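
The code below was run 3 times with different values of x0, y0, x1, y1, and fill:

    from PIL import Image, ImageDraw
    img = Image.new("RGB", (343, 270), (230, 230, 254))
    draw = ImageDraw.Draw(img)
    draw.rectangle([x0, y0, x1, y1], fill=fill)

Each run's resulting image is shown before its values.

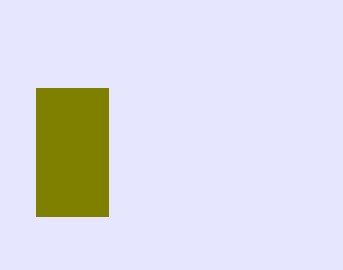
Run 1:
x0 = 36
y0 = 88
x1 = 108
y1 = 216
fill = 'olive'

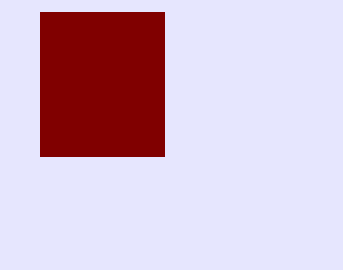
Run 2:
x0 = 40, y0 = 12, x1 = 164, y1 = 156, fill = 'maroon'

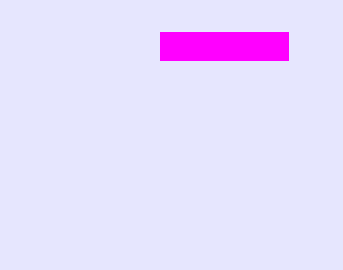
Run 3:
x0 = 160
y0 = 32
x1 = 288
y1 = 60
fill = 'magenta'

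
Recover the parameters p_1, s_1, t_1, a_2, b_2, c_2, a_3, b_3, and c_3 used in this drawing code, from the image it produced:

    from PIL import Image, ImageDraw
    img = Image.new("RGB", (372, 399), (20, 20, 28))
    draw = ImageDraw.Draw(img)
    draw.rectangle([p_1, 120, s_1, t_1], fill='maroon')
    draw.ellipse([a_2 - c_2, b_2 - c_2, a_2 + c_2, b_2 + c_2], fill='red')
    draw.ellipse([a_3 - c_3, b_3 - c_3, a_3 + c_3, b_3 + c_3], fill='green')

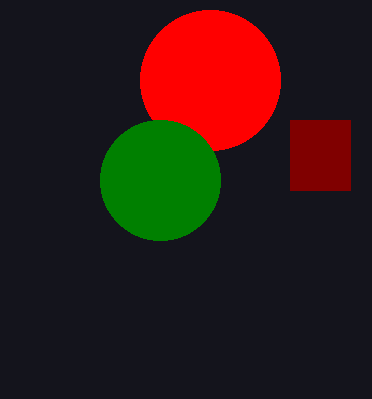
p_1 = 290
s_1 = 350
t_1 = 190
a_2 = 210
b_2 = 80
c_2 = 70
a_3 = 160
b_3 = 180
c_3 = 60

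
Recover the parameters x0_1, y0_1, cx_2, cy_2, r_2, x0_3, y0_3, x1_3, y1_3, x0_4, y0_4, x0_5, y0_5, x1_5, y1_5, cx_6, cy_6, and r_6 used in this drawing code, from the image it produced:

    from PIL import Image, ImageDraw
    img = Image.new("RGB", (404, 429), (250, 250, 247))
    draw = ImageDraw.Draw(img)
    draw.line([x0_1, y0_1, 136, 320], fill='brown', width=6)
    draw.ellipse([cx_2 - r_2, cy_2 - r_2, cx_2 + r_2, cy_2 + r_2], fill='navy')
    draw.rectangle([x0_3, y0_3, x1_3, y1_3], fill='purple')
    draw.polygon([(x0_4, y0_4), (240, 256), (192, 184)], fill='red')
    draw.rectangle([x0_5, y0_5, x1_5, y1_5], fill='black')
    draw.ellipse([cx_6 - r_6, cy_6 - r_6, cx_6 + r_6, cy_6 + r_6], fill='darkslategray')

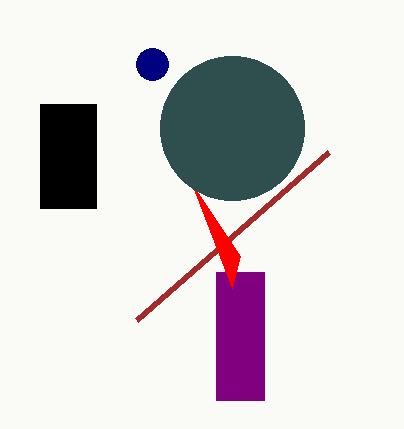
x0_1 = 328
y0_1 = 152
cx_2 = 152
cy_2 = 64
r_2 = 16
x0_3 = 216
y0_3 = 272
x1_3 = 264
y1_3 = 400
x0_4 = 232
y0_4 = 288
x0_5 = 40
y0_5 = 104
x1_5 = 96
y1_5 = 208
cx_6 = 232
cy_6 = 128
r_6 = 72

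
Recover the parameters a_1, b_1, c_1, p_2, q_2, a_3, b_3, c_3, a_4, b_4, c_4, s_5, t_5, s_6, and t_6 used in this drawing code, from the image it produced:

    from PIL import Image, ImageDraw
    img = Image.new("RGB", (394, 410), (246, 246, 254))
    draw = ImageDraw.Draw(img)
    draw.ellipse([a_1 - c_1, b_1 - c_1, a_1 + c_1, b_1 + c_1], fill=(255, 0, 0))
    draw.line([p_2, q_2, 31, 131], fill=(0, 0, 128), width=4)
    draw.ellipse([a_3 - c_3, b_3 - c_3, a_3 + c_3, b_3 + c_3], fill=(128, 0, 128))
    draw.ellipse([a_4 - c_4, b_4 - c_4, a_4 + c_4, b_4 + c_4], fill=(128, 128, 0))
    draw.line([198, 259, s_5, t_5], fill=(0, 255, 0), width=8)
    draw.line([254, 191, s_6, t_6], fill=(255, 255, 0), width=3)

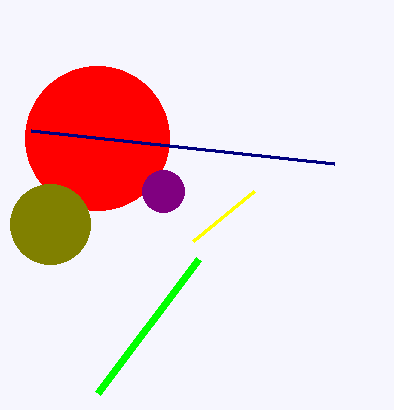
a_1 = 97, b_1 = 138, c_1 = 72, p_2 = 334, q_2 = 164, a_3 = 163, b_3 = 191, c_3 = 21, a_4 = 50, b_4 = 224, c_4 = 40, s_5 = 97, t_5 = 393, s_6 = 193, t_6 = 241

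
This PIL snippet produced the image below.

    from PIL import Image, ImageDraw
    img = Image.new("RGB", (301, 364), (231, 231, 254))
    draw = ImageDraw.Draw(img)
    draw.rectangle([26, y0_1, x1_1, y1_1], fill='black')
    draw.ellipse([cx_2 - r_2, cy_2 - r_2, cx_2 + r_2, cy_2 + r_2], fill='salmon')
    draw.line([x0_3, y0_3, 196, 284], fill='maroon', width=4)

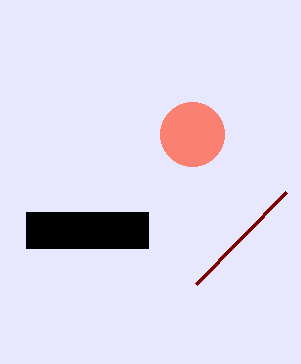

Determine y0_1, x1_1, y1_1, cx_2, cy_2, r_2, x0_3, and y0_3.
y0_1 = 212
x1_1 = 148
y1_1 = 248
cx_2 = 192
cy_2 = 134
r_2 = 32
x0_3 = 286
y0_3 = 192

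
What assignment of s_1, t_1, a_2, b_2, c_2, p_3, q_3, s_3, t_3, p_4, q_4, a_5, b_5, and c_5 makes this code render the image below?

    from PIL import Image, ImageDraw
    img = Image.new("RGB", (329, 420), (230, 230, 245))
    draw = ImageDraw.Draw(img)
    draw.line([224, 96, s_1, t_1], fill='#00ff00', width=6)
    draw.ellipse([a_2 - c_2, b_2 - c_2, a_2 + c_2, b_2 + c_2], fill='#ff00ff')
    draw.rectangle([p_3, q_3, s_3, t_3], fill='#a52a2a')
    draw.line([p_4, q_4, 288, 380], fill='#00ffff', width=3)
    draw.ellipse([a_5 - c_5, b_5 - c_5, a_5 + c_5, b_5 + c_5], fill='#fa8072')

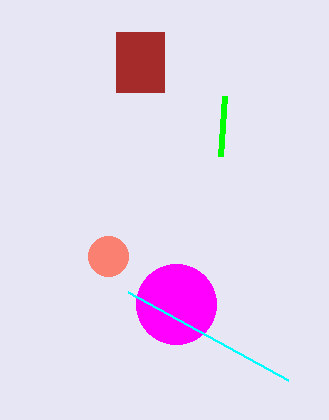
s_1 = 220, t_1 = 156, a_2 = 176, b_2 = 304, c_2 = 40, p_3 = 116, q_3 = 32, s_3 = 164, t_3 = 92, p_4 = 128, q_4 = 292, a_5 = 108, b_5 = 256, c_5 = 20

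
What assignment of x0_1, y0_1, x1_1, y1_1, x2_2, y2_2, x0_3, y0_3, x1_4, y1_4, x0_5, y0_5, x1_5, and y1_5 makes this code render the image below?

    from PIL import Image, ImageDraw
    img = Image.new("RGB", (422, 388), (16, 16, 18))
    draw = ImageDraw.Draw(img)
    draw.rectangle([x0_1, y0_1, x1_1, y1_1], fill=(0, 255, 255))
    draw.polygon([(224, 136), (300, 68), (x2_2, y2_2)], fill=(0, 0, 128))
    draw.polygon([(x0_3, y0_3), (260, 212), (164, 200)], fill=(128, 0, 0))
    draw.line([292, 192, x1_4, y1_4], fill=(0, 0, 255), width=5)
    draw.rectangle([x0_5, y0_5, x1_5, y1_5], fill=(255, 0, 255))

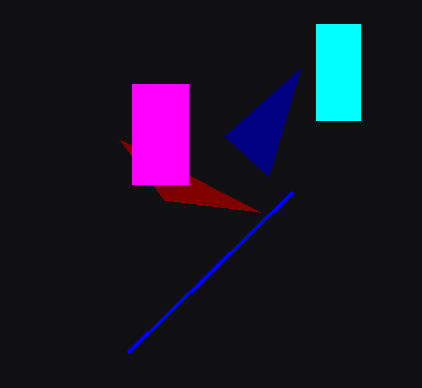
x0_1 = 316; y0_1 = 24; x1_1 = 360; y1_1 = 120; x2_2 = 268; y2_2 = 176; x0_3 = 120; y0_3 = 140; x1_4 = 128; y1_4 = 352; x0_5 = 132; y0_5 = 84; x1_5 = 188; y1_5 = 184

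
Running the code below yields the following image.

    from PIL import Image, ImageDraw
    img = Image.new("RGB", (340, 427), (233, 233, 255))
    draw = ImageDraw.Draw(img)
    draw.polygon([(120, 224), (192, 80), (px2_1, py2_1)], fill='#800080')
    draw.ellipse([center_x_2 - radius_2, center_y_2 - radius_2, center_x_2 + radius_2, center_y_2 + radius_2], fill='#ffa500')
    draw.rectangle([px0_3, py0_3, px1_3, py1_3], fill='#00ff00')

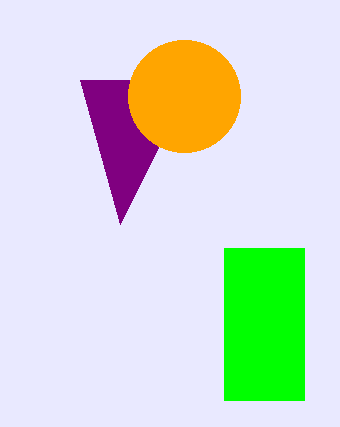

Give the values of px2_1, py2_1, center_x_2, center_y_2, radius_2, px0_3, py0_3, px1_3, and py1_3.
px2_1 = 80; py2_1 = 80; center_x_2 = 184; center_y_2 = 96; radius_2 = 56; px0_3 = 224; py0_3 = 248; px1_3 = 304; py1_3 = 400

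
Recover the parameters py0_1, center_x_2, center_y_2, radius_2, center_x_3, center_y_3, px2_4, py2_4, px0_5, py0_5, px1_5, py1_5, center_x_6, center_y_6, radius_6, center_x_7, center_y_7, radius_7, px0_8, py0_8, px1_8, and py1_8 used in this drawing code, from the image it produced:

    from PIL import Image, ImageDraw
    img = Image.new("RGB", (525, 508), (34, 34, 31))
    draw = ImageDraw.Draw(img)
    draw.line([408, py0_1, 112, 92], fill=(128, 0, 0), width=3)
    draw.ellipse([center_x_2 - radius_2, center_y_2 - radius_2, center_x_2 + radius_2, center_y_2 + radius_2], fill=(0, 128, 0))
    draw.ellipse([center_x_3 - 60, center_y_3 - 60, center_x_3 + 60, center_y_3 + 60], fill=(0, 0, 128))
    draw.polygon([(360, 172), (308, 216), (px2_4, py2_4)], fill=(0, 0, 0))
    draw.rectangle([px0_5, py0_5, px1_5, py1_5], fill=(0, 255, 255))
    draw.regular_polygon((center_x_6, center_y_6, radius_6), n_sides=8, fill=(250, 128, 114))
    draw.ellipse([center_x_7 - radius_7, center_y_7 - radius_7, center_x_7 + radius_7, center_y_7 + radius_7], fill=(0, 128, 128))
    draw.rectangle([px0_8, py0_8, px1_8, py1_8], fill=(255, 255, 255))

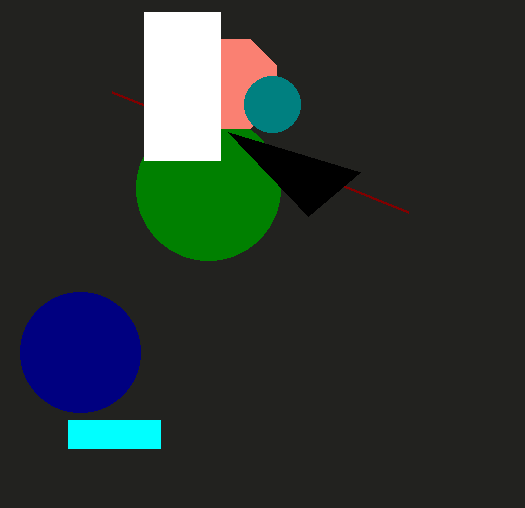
py0_1 = 212
center_x_2 = 208
center_y_2 = 188
radius_2 = 72
center_x_3 = 80
center_y_3 = 352
px2_4 = 228
py2_4 = 132
px0_5 = 68
py0_5 = 420
px1_5 = 160
py1_5 = 448
center_x_6 = 232
center_y_6 = 84
radius_6 = 48
center_x_7 = 272
center_y_7 = 104
radius_7 = 28
px0_8 = 144
py0_8 = 12
px1_8 = 220
py1_8 = 160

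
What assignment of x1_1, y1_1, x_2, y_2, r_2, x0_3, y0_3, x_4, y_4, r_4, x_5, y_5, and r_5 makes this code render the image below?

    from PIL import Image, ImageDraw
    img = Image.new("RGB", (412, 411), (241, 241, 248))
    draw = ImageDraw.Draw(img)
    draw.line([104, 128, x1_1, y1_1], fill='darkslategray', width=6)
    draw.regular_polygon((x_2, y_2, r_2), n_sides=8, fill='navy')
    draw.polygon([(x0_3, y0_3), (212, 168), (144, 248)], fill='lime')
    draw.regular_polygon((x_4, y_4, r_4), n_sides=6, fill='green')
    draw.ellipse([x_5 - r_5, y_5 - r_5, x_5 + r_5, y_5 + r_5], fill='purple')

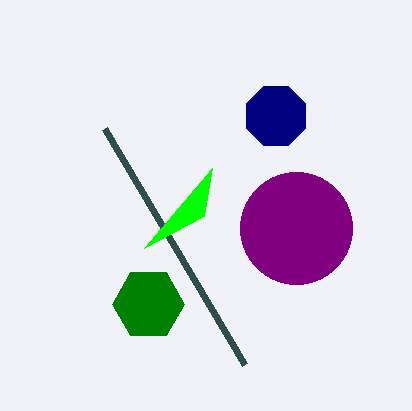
x1_1 = 244; y1_1 = 364; x_2 = 276; y_2 = 116; r_2 = 32; x0_3 = 204; y0_3 = 216; x_4 = 148; y_4 = 304; r_4 = 36; x_5 = 296; y_5 = 228; r_5 = 56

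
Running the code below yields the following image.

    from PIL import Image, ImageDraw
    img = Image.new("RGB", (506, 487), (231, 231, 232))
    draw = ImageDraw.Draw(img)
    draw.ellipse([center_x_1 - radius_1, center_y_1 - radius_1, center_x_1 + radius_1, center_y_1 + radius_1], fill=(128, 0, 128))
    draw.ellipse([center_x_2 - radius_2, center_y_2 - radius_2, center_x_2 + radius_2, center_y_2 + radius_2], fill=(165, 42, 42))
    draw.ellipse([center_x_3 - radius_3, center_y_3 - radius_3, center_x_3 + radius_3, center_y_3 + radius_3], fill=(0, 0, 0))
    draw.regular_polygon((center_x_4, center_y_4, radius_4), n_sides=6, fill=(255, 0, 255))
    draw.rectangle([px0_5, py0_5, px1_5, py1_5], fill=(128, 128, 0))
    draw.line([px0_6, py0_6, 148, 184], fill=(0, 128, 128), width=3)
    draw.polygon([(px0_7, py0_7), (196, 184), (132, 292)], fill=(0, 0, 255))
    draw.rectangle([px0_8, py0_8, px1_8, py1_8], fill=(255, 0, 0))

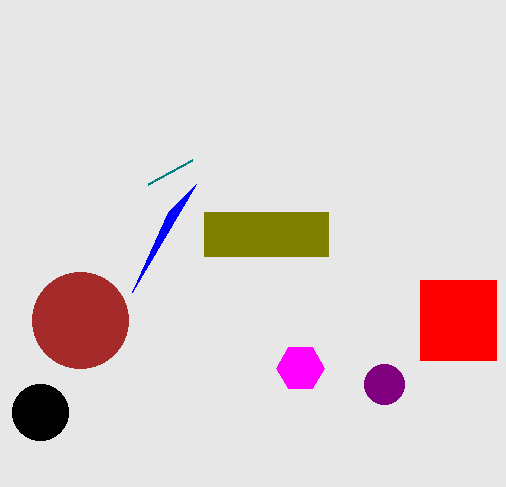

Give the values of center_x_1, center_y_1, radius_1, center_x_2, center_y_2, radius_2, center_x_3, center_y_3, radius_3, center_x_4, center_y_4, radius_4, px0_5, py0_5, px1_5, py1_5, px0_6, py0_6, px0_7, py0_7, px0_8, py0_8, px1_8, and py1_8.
center_x_1 = 384; center_y_1 = 384; radius_1 = 20; center_x_2 = 80; center_y_2 = 320; radius_2 = 48; center_x_3 = 40; center_y_3 = 412; radius_3 = 28; center_x_4 = 300; center_y_4 = 368; radius_4 = 24; px0_5 = 204; py0_5 = 212; px1_5 = 328; py1_5 = 256; px0_6 = 192; py0_6 = 160; px0_7 = 168; py0_7 = 212; px0_8 = 420; py0_8 = 280; px1_8 = 496; py1_8 = 360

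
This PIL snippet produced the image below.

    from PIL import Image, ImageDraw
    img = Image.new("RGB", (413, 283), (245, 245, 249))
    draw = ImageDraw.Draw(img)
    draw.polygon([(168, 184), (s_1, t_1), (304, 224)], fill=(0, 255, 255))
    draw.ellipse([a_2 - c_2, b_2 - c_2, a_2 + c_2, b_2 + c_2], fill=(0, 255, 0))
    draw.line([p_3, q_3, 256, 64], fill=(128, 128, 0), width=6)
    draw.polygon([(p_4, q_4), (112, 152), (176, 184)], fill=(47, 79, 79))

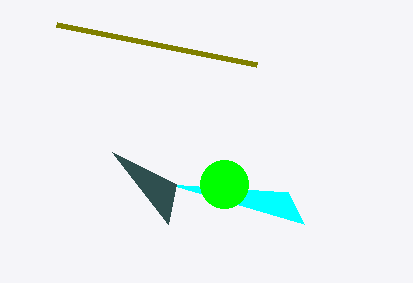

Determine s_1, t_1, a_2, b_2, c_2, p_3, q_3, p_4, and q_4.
s_1 = 288; t_1 = 192; a_2 = 224; b_2 = 184; c_2 = 24; p_3 = 56; q_3 = 24; p_4 = 168; q_4 = 224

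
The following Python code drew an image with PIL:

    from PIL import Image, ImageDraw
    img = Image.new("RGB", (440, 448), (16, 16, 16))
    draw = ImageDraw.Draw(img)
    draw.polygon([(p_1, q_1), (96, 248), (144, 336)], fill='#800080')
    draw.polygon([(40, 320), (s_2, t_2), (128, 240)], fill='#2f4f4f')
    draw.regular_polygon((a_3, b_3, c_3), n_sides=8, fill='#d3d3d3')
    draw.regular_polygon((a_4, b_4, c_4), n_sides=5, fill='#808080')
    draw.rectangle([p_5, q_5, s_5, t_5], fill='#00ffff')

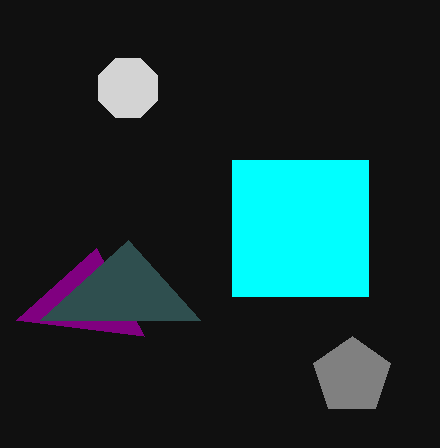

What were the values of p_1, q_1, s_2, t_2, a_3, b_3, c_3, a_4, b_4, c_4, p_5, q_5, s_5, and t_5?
p_1 = 16
q_1 = 320
s_2 = 200
t_2 = 320
a_3 = 128
b_3 = 88
c_3 = 32
a_4 = 352
b_4 = 376
c_4 = 40
p_5 = 232
q_5 = 160
s_5 = 368
t_5 = 296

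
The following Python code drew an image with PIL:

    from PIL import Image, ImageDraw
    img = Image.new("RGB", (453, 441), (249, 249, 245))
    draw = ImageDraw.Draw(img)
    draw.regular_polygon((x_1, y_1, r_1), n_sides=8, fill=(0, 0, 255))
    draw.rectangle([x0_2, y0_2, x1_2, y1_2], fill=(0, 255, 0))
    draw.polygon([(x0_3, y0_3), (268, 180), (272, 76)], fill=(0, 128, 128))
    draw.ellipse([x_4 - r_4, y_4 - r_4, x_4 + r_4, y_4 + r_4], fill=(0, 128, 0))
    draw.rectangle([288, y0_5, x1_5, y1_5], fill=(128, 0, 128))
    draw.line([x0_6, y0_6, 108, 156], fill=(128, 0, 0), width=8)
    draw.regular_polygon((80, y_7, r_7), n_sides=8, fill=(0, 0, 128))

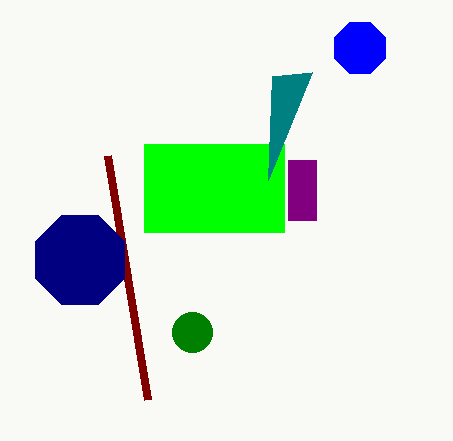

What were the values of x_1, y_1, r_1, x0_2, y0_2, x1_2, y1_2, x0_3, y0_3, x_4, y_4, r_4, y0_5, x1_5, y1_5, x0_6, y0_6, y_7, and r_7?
x_1 = 360, y_1 = 48, r_1 = 28, x0_2 = 144, y0_2 = 144, x1_2 = 284, y1_2 = 232, x0_3 = 312, y0_3 = 72, x_4 = 192, y_4 = 332, r_4 = 20, y0_5 = 160, x1_5 = 316, y1_5 = 220, x0_6 = 148, y0_6 = 400, y_7 = 260, r_7 = 48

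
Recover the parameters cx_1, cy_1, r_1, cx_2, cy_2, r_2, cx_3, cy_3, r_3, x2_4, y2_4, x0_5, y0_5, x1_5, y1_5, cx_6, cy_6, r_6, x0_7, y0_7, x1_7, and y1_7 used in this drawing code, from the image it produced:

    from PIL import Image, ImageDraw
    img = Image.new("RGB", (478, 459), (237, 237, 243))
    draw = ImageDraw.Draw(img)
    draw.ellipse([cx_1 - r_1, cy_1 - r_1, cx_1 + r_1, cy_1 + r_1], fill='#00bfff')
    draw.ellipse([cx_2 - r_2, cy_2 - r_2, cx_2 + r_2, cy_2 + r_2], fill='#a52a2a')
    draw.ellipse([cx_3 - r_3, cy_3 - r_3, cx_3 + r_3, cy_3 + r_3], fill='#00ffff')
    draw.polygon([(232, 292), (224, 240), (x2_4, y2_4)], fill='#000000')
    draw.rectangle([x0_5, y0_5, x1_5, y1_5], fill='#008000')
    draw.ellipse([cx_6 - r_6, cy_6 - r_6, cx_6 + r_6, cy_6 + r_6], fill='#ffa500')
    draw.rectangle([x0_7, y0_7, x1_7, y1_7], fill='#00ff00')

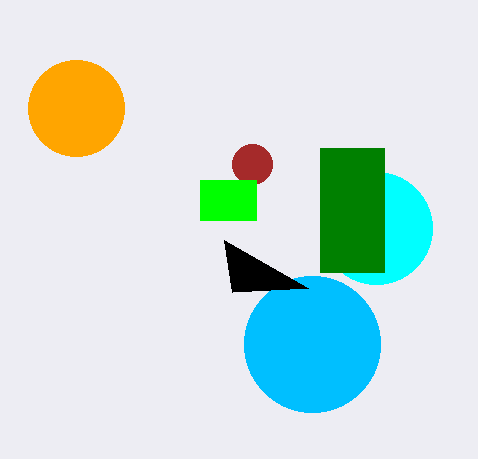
cx_1 = 312, cy_1 = 344, r_1 = 68, cx_2 = 252, cy_2 = 164, r_2 = 20, cx_3 = 376, cy_3 = 228, r_3 = 56, x2_4 = 308, y2_4 = 288, x0_5 = 320, y0_5 = 148, x1_5 = 384, y1_5 = 272, cx_6 = 76, cy_6 = 108, r_6 = 48, x0_7 = 200, y0_7 = 180, x1_7 = 256, y1_7 = 220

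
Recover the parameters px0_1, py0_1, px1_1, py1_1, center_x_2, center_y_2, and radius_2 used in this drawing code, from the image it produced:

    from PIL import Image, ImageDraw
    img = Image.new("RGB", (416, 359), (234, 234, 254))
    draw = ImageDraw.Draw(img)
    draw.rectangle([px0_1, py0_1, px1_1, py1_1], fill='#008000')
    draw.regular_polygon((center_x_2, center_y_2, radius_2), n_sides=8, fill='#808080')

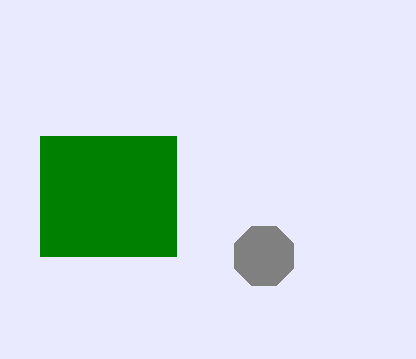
px0_1 = 40, py0_1 = 136, px1_1 = 176, py1_1 = 256, center_x_2 = 264, center_y_2 = 256, radius_2 = 32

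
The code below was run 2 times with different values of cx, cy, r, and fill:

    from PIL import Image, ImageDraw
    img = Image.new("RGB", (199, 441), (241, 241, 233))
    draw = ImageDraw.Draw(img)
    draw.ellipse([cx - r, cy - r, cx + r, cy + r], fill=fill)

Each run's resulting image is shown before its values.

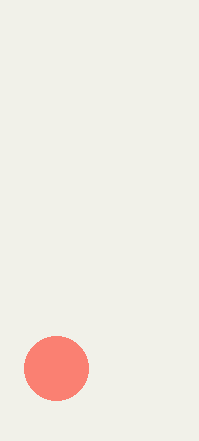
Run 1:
cx = 56; cy = 368; r = 32; fill = 'salmon'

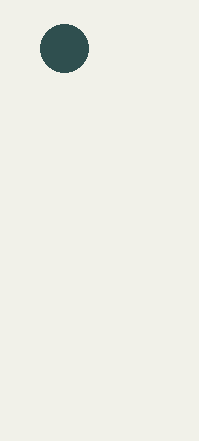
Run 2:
cx = 64; cy = 48; r = 24; fill = 'darkslategray'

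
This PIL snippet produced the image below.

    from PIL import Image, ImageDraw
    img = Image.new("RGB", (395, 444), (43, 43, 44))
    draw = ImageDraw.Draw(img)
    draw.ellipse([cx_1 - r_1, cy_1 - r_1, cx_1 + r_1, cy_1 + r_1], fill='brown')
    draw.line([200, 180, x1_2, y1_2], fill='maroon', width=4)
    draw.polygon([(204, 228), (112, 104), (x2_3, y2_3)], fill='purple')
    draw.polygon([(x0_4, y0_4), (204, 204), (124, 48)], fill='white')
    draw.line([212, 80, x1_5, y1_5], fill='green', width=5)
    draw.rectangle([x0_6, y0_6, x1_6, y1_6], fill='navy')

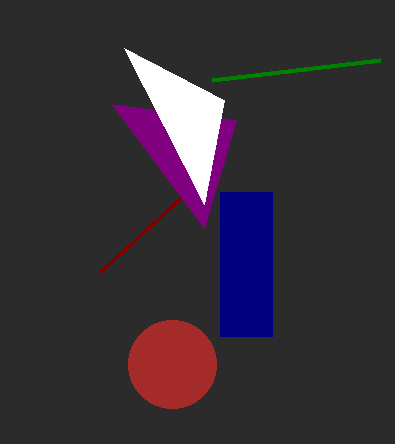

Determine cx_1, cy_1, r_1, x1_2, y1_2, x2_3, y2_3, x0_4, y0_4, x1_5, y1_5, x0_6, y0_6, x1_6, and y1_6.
cx_1 = 172
cy_1 = 364
r_1 = 44
x1_2 = 100
y1_2 = 272
x2_3 = 236
y2_3 = 120
x0_4 = 224
y0_4 = 100
x1_5 = 380
y1_5 = 60
x0_6 = 220
y0_6 = 192
x1_6 = 272
y1_6 = 336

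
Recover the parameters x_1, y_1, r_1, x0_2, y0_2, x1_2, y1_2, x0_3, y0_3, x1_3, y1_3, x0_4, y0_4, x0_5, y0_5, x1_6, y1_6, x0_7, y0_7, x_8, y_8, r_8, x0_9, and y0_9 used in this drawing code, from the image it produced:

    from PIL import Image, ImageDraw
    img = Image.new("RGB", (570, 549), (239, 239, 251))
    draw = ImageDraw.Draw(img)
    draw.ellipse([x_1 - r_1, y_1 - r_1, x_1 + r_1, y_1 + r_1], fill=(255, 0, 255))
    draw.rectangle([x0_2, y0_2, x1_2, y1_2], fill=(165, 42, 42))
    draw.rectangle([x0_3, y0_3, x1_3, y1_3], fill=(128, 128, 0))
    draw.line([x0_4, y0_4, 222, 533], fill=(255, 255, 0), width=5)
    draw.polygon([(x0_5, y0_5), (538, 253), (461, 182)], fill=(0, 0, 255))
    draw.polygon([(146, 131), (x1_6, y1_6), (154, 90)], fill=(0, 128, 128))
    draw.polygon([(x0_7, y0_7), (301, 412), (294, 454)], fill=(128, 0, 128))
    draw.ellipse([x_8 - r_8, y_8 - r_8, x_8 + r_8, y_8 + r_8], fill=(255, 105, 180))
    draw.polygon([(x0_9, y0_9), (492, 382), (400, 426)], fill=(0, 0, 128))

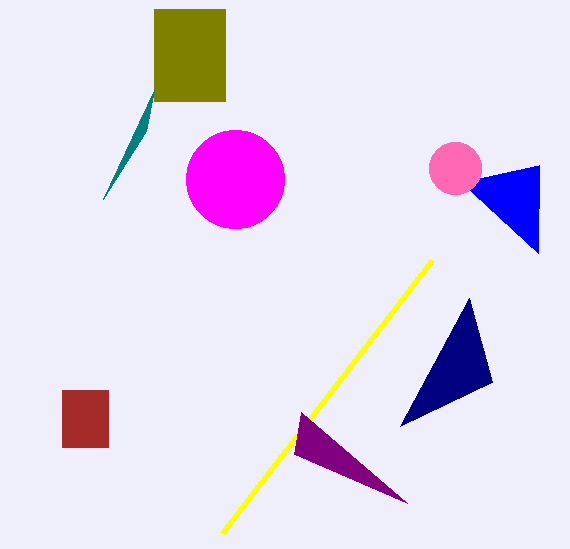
x_1 = 235, y_1 = 179, r_1 = 49, x0_2 = 62, y0_2 = 390, x1_2 = 108, y1_2 = 447, x0_3 = 154, y0_3 = 9, x1_3 = 225, y1_3 = 101, x0_4 = 432, y0_4 = 260, x0_5 = 539, y0_5 = 165, x1_6 = 103, y1_6 = 199, x0_7 = 407, y0_7 = 503, x_8 = 455, y_8 = 168, r_8 = 26, x0_9 = 469, y0_9 = 298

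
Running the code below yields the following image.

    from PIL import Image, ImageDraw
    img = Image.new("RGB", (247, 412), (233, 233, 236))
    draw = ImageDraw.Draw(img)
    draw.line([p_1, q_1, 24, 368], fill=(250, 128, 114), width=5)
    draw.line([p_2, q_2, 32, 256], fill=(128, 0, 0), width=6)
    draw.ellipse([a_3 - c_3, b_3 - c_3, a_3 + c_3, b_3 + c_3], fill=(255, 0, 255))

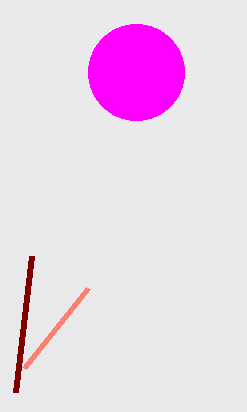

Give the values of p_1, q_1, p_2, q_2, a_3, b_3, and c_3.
p_1 = 88, q_1 = 288, p_2 = 16, q_2 = 392, a_3 = 136, b_3 = 72, c_3 = 48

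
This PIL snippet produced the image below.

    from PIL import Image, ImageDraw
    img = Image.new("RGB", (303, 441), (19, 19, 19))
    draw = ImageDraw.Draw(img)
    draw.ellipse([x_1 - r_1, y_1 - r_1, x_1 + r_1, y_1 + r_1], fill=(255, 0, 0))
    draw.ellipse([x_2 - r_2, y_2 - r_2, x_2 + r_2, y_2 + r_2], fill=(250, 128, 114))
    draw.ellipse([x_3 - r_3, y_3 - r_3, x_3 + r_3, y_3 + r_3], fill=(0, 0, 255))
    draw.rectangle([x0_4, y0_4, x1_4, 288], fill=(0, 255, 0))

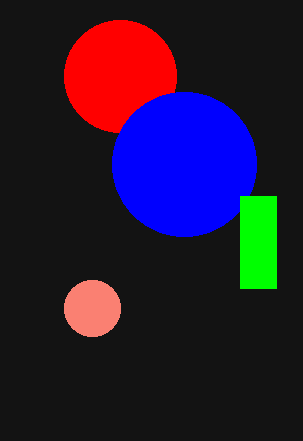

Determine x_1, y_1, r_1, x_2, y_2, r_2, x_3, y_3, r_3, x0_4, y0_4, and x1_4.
x_1 = 120
y_1 = 76
r_1 = 56
x_2 = 92
y_2 = 308
r_2 = 28
x_3 = 184
y_3 = 164
r_3 = 72
x0_4 = 240
y0_4 = 196
x1_4 = 276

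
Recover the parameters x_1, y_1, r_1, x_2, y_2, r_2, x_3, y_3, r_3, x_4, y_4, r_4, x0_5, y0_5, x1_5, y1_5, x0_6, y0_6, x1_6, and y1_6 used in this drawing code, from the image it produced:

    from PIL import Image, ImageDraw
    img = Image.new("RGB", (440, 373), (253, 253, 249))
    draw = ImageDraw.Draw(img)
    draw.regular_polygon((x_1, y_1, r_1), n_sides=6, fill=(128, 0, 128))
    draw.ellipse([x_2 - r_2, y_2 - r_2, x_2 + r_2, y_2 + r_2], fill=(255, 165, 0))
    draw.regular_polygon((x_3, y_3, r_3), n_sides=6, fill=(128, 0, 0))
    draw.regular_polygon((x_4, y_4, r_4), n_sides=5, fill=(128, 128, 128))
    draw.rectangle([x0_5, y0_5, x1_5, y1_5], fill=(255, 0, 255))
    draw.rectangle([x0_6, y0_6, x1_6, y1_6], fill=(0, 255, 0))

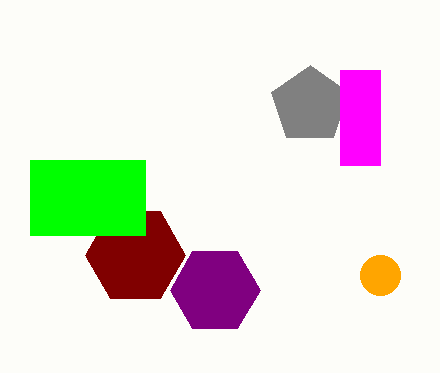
x_1 = 215; y_1 = 290; r_1 = 45; x_2 = 380; y_2 = 275; r_2 = 20; x_3 = 135; y_3 = 255; r_3 = 50; x_4 = 310; y_4 = 105; r_4 = 40; x0_5 = 340; y0_5 = 70; x1_5 = 380; y1_5 = 165; x0_6 = 30; y0_6 = 160; x1_6 = 145; y1_6 = 235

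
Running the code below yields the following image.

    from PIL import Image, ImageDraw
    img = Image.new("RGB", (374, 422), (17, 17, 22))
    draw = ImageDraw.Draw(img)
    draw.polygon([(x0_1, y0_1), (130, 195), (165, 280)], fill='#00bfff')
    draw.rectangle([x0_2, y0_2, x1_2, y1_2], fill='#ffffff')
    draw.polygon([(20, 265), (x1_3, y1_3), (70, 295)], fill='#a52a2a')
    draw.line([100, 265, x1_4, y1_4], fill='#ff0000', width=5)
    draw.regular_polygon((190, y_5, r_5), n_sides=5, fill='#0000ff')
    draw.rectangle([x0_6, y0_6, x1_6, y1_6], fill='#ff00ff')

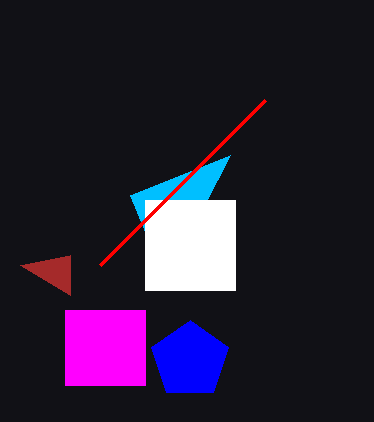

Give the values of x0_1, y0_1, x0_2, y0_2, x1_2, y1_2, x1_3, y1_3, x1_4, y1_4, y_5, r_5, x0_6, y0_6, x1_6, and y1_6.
x0_1 = 230, y0_1 = 155, x0_2 = 145, y0_2 = 200, x1_2 = 235, y1_2 = 290, x1_3 = 70, y1_3 = 255, x1_4 = 265, y1_4 = 100, y_5 = 360, r_5 = 40, x0_6 = 65, y0_6 = 310, x1_6 = 145, y1_6 = 385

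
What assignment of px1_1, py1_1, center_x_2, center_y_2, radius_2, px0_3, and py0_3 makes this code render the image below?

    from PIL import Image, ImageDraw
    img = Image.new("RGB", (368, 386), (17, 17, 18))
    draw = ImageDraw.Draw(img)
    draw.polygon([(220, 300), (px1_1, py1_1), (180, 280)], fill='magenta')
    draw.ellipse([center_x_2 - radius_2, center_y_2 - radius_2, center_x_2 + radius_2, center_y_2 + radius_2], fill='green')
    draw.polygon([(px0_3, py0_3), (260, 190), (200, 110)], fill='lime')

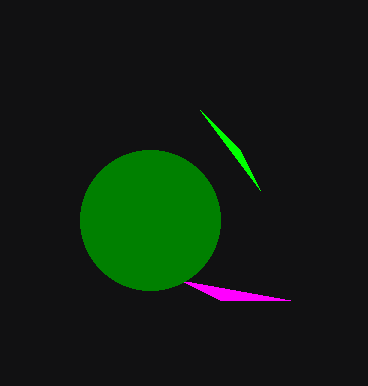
px1_1 = 290, py1_1 = 300, center_x_2 = 150, center_y_2 = 220, radius_2 = 70, px0_3 = 240, py0_3 = 150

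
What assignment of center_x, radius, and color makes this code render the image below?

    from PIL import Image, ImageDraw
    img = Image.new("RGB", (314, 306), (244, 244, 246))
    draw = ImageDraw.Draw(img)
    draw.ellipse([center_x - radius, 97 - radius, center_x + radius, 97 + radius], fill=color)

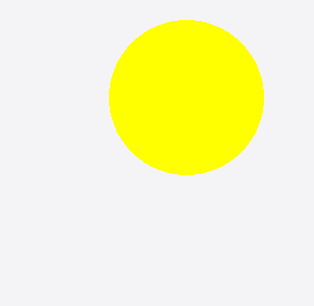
center_x = 186, radius = 77, color = 'yellow'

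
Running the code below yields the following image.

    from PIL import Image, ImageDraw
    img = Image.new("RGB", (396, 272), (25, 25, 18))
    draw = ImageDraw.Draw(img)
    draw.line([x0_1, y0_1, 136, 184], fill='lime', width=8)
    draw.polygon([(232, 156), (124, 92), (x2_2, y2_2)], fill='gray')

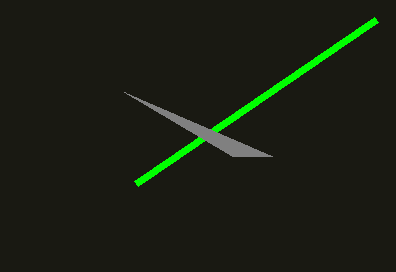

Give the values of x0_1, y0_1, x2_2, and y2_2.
x0_1 = 376; y0_1 = 20; x2_2 = 272; y2_2 = 156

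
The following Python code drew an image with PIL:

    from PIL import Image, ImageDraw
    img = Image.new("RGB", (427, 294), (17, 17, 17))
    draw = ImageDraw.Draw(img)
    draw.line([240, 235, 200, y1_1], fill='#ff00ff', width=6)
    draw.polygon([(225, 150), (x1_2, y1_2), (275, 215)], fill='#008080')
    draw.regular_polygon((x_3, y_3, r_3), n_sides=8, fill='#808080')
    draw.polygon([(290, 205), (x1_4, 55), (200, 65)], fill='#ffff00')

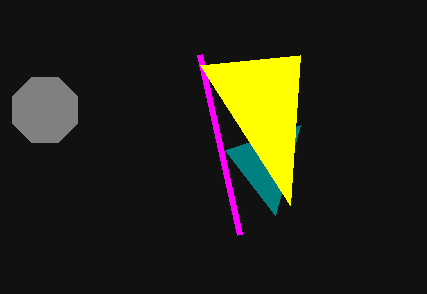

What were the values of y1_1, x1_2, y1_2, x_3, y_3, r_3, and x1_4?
y1_1 = 55; x1_2 = 300; y1_2 = 125; x_3 = 45; y_3 = 110; r_3 = 35; x1_4 = 300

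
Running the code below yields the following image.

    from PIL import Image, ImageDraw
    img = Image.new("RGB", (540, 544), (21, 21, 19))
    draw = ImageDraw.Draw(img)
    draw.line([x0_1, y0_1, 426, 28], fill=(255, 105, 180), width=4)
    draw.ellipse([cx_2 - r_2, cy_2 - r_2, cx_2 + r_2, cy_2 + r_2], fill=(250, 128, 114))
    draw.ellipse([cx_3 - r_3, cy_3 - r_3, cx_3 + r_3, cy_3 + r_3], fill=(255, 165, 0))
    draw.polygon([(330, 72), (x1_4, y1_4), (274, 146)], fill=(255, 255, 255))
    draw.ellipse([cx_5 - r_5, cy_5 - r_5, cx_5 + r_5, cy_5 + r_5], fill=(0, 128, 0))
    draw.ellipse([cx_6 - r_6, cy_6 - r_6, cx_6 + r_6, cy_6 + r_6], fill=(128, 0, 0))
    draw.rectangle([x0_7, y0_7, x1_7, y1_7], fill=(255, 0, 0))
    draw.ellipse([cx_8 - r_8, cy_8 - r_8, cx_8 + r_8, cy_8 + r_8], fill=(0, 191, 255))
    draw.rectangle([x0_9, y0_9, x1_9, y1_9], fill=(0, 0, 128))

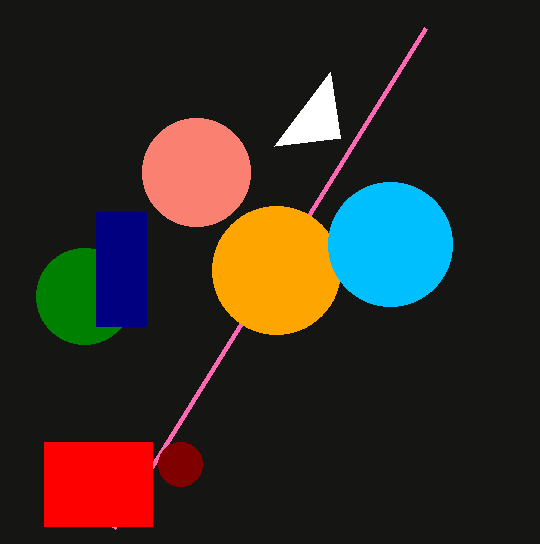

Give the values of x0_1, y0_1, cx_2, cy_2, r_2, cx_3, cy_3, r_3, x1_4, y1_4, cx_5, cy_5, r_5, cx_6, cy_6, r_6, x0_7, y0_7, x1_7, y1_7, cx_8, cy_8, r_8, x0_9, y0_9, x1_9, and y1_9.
x0_1 = 114
y0_1 = 528
cx_2 = 196
cy_2 = 172
r_2 = 54
cx_3 = 276
cy_3 = 270
r_3 = 64
x1_4 = 340
y1_4 = 138
cx_5 = 84
cy_5 = 296
r_5 = 48
cx_6 = 180
cy_6 = 464
r_6 = 22
x0_7 = 44
y0_7 = 442
x1_7 = 152
y1_7 = 526
cx_8 = 390
cy_8 = 244
r_8 = 62
x0_9 = 96
y0_9 = 212
x1_9 = 146
y1_9 = 326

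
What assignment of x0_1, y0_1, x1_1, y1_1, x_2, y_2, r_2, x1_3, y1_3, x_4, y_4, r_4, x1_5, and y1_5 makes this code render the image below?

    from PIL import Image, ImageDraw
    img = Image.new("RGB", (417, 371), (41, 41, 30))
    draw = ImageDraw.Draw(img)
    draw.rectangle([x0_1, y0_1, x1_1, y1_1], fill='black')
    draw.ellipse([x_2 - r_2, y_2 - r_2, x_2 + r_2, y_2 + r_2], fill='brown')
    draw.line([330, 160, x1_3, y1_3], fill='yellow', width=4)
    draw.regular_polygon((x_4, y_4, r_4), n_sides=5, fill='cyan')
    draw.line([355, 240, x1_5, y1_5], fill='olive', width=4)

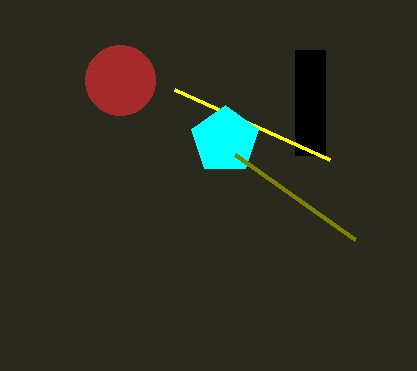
x0_1 = 295
y0_1 = 50
x1_1 = 325
y1_1 = 155
x_2 = 120
y_2 = 80
r_2 = 35
x1_3 = 175
y1_3 = 90
x_4 = 225
y_4 = 140
r_4 = 35
x1_5 = 235
y1_5 = 155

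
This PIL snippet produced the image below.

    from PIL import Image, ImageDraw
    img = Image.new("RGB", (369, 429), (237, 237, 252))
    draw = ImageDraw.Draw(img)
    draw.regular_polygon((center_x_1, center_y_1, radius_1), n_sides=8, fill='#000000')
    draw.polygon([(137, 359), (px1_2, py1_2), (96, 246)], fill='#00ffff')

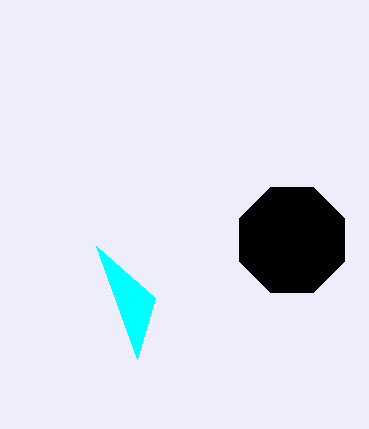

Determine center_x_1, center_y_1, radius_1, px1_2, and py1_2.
center_x_1 = 292
center_y_1 = 240
radius_1 = 57
px1_2 = 155
py1_2 = 298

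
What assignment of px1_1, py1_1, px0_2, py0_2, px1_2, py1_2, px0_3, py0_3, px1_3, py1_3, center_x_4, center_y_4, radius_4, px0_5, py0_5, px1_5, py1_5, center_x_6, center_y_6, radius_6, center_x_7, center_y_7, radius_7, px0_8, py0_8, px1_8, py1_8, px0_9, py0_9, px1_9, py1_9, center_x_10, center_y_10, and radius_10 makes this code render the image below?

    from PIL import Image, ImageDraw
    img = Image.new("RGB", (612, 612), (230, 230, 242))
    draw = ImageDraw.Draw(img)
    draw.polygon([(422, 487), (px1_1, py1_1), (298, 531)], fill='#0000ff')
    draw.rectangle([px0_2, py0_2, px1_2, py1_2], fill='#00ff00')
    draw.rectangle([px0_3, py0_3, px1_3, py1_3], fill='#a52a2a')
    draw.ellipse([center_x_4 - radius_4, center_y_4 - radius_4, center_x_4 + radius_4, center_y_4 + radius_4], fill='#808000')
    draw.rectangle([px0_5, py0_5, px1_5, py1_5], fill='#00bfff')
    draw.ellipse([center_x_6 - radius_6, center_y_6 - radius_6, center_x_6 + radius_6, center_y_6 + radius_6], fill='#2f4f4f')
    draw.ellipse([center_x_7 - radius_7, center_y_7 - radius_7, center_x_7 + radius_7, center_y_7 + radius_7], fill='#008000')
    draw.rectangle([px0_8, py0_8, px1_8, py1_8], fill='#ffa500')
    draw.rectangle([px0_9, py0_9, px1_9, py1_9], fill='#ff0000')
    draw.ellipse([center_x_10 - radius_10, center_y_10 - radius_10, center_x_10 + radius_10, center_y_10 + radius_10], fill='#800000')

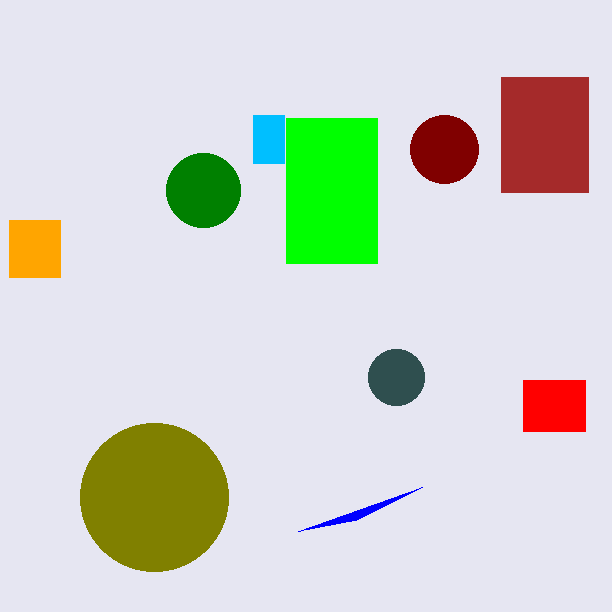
px1_1 = 356; py1_1 = 520; px0_2 = 286; py0_2 = 118; px1_2 = 377; py1_2 = 263; px0_3 = 501; py0_3 = 77; px1_3 = 588; py1_3 = 192; center_x_4 = 154; center_y_4 = 497; radius_4 = 74; px0_5 = 253; py0_5 = 115; px1_5 = 284; py1_5 = 163; center_x_6 = 396; center_y_6 = 377; radius_6 = 28; center_x_7 = 203; center_y_7 = 190; radius_7 = 37; px0_8 = 9; py0_8 = 220; px1_8 = 60; py1_8 = 277; px0_9 = 523; py0_9 = 380; px1_9 = 585; py1_9 = 431; center_x_10 = 444; center_y_10 = 149; radius_10 = 34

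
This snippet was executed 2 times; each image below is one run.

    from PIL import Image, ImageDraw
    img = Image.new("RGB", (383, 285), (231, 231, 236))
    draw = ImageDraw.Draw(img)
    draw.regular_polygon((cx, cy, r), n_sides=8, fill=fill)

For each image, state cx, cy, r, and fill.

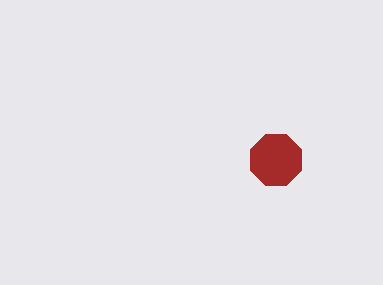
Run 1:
cx = 276; cy = 160; r = 28; fill = 'brown'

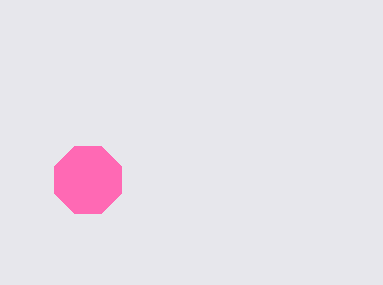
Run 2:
cx = 88; cy = 180; r = 36; fill = 'hotpink'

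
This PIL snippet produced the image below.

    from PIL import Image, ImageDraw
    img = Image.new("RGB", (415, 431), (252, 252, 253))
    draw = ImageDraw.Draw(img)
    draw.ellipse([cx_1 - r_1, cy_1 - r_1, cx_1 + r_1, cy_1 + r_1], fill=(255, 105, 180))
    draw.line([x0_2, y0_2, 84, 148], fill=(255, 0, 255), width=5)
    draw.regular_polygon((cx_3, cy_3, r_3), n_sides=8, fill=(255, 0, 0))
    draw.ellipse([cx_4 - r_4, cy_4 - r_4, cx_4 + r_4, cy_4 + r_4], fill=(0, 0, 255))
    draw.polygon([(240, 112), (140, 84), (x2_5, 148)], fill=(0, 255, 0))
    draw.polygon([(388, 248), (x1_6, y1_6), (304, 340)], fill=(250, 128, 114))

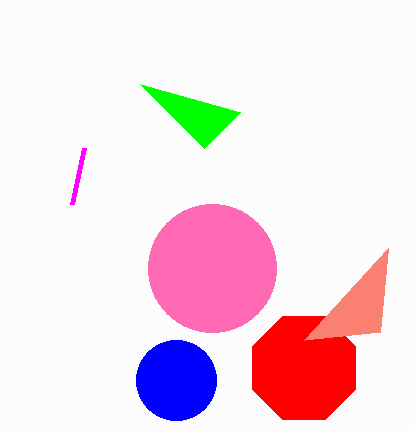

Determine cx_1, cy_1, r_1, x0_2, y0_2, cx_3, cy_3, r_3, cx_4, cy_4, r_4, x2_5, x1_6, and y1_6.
cx_1 = 212; cy_1 = 268; r_1 = 64; x0_2 = 72; y0_2 = 204; cx_3 = 304; cy_3 = 368; r_3 = 56; cx_4 = 176; cy_4 = 380; r_4 = 40; x2_5 = 204; x1_6 = 380; y1_6 = 332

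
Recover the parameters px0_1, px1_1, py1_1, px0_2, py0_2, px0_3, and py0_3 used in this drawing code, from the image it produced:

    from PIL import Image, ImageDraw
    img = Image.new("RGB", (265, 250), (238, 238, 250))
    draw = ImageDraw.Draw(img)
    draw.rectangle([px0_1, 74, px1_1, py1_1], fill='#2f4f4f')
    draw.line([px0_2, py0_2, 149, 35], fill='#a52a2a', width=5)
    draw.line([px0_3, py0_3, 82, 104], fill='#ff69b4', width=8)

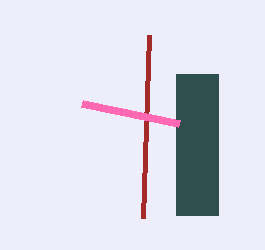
px0_1 = 176
px1_1 = 218
py1_1 = 215
px0_2 = 143
py0_2 = 218
px0_3 = 179
py0_3 = 124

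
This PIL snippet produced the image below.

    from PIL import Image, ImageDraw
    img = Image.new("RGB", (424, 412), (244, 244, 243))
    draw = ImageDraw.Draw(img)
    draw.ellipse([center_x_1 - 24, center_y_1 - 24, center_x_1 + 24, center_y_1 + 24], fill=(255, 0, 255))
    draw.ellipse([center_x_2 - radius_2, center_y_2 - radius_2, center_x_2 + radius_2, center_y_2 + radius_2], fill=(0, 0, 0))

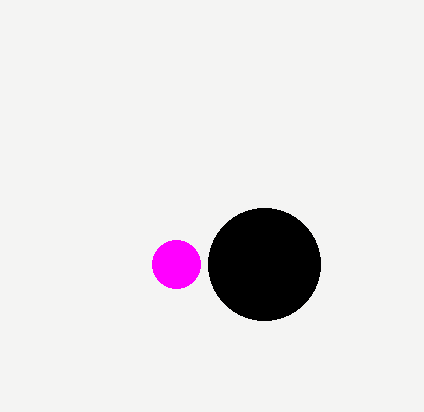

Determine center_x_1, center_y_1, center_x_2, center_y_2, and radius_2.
center_x_1 = 176, center_y_1 = 264, center_x_2 = 264, center_y_2 = 264, radius_2 = 56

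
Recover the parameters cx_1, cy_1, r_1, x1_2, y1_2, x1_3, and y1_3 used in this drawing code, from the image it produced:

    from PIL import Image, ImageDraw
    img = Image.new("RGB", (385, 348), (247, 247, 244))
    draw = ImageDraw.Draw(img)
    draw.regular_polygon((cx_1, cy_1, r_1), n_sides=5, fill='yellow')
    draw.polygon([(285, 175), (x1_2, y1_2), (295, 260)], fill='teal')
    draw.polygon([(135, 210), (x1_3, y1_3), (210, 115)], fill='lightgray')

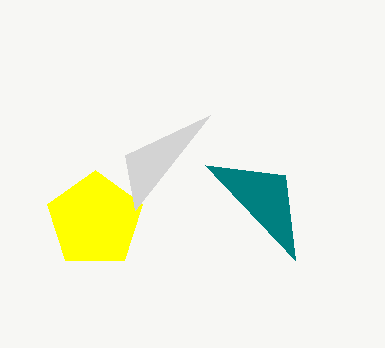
cx_1 = 95, cy_1 = 220, r_1 = 50, x1_2 = 205, y1_2 = 165, x1_3 = 125, y1_3 = 155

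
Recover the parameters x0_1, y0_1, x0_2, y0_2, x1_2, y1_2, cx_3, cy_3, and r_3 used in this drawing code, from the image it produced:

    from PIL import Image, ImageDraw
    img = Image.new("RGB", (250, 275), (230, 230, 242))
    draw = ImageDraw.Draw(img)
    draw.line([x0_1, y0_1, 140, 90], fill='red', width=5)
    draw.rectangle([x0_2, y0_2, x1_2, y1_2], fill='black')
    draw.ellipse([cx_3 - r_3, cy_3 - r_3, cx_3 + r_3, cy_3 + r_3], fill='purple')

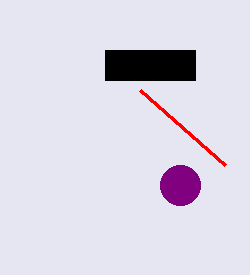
x0_1 = 225, y0_1 = 165, x0_2 = 105, y0_2 = 50, x1_2 = 195, y1_2 = 80, cx_3 = 180, cy_3 = 185, r_3 = 20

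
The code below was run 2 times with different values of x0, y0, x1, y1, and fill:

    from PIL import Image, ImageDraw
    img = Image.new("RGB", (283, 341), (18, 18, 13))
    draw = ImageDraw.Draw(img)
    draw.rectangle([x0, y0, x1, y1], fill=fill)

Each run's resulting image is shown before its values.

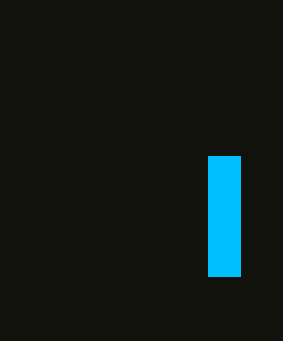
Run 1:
x0 = 208, y0 = 156, x1 = 240, y1 = 276, fill = 'deepskyblue'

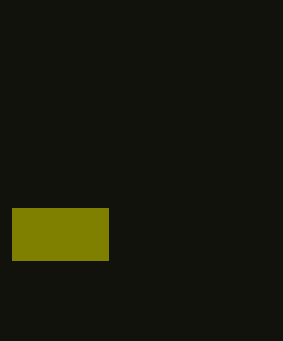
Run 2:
x0 = 12
y0 = 208
x1 = 108
y1 = 260
fill = 'olive'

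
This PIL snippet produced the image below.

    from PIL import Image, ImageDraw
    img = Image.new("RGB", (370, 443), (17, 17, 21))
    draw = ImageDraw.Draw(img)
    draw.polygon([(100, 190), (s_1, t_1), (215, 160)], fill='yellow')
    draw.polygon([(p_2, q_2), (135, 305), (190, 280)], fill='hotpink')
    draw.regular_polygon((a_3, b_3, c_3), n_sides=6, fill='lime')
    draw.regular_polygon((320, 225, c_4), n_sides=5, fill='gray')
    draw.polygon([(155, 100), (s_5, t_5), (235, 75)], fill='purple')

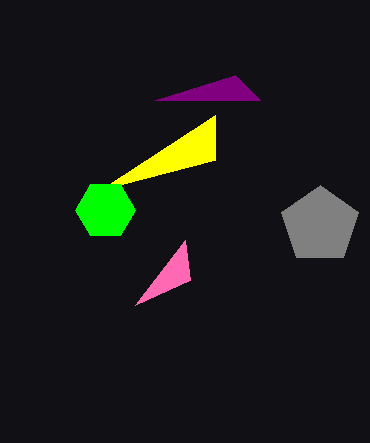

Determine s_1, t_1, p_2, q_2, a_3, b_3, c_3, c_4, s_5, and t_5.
s_1 = 215, t_1 = 115, p_2 = 185, q_2 = 240, a_3 = 105, b_3 = 210, c_3 = 30, c_4 = 40, s_5 = 260, t_5 = 100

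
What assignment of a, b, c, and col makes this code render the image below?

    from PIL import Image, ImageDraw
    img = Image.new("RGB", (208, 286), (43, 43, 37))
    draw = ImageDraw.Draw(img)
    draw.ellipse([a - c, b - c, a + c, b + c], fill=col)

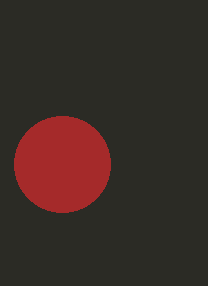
a = 62, b = 164, c = 48, col = 'brown'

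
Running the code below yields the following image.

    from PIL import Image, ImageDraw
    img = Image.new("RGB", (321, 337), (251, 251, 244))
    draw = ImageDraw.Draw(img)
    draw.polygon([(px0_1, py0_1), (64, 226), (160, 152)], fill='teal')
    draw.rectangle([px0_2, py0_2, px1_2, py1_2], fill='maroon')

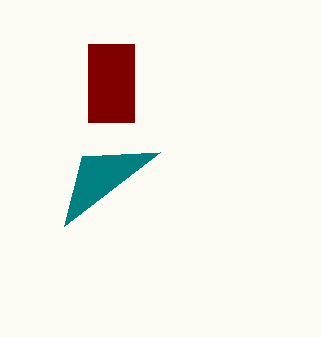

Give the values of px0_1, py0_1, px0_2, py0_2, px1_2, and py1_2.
px0_1 = 82; py0_1 = 156; px0_2 = 88; py0_2 = 44; px1_2 = 134; py1_2 = 122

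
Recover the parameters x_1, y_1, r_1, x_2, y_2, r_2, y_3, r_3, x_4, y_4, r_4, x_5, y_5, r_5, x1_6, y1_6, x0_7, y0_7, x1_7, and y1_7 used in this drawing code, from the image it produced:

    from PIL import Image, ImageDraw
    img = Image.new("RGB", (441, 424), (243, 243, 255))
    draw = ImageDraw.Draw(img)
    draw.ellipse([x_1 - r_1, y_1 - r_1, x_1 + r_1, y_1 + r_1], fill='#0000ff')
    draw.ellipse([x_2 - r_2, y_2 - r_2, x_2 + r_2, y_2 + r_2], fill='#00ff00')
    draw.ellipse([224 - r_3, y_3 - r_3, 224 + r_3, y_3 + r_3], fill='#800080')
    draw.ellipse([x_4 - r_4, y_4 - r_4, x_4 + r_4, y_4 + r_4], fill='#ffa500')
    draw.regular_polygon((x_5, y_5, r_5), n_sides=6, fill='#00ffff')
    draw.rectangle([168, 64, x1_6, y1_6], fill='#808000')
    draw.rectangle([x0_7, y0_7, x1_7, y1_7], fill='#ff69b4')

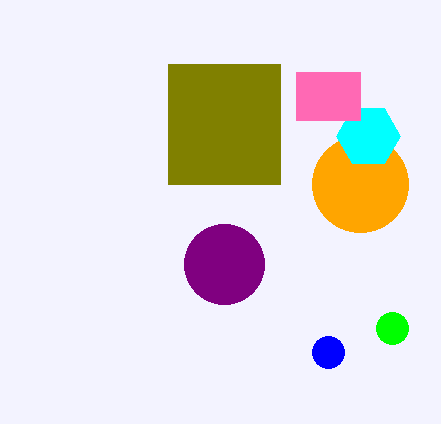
x_1 = 328, y_1 = 352, r_1 = 16, x_2 = 392, y_2 = 328, r_2 = 16, y_3 = 264, r_3 = 40, x_4 = 360, y_4 = 184, r_4 = 48, x_5 = 368, y_5 = 136, r_5 = 32, x1_6 = 280, y1_6 = 184, x0_7 = 296, y0_7 = 72, x1_7 = 360, y1_7 = 120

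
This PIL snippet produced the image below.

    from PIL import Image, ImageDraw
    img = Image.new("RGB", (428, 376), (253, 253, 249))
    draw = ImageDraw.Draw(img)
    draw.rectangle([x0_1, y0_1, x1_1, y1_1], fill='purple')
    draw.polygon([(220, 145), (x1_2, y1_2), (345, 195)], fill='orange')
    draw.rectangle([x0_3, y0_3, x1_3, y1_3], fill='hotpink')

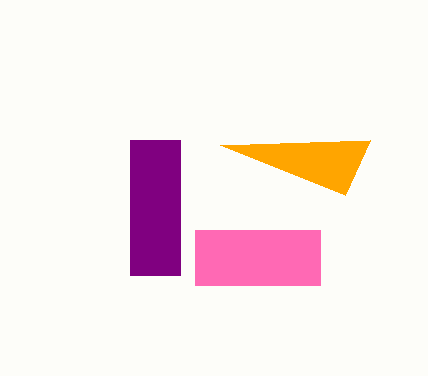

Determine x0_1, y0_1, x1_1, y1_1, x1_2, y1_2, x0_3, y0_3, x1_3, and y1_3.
x0_1 = 130; y0_1 = 140; x1_1 = 180; y1_1 = 275; x1_2 = 370; y1_2 = 140; x0_3 = 195; y0_3 = 230; x1_3 = 320; y1_3 = 285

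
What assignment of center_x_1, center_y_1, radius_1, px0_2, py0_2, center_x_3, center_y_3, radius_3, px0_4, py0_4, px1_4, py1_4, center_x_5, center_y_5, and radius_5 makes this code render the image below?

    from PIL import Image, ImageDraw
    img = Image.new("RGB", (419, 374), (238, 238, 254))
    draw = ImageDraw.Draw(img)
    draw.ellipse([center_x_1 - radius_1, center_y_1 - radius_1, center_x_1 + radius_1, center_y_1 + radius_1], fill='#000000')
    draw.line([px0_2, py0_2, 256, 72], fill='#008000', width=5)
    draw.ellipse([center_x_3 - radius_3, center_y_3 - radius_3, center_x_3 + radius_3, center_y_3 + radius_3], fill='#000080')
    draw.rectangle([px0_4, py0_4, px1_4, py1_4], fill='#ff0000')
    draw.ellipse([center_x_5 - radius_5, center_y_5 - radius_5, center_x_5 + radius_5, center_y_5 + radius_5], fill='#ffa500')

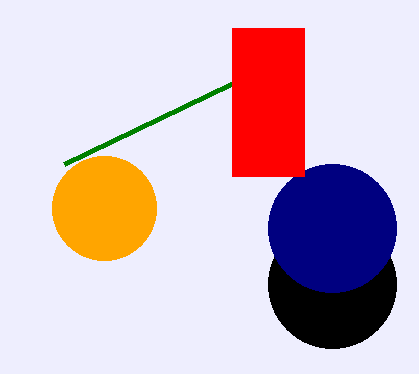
center_x_1 = 332
center_y_1 = 284
radius_1 = 64
px0_2 = 64
py0_2 = 164
center_x_3 = 332
center_y_3 = 228
radius_3 = 64
px0_4 = 232
py0_4 = 28
px1_4 = 304
py1_4 = 176
center_x_5 = 104
center_y_5 = 208
radius_5 = 52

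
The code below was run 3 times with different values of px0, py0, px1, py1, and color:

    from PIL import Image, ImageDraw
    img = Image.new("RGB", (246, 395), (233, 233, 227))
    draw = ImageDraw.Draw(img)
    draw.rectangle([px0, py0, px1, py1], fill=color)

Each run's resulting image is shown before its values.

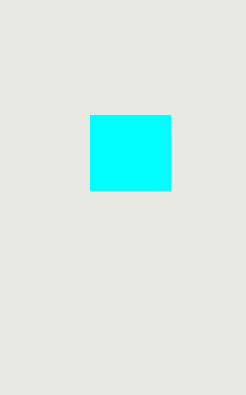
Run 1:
px0 = 90
py0 = 115
px1 = 170
py1 = 190
color = 'cyan'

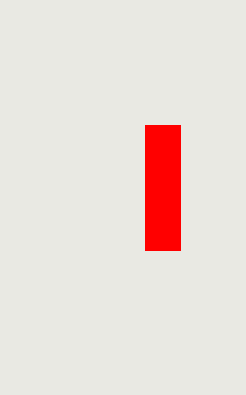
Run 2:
px0 = 145, py0 = 125, px1 = 180, py1 = 250, color = 'red'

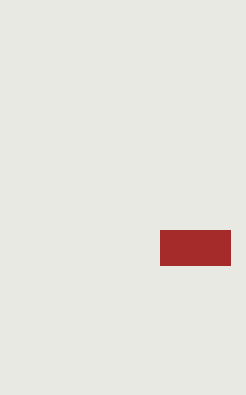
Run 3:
px0 = 160
py0 = 230
px1 = 230
py1 = 265
color = 'brown'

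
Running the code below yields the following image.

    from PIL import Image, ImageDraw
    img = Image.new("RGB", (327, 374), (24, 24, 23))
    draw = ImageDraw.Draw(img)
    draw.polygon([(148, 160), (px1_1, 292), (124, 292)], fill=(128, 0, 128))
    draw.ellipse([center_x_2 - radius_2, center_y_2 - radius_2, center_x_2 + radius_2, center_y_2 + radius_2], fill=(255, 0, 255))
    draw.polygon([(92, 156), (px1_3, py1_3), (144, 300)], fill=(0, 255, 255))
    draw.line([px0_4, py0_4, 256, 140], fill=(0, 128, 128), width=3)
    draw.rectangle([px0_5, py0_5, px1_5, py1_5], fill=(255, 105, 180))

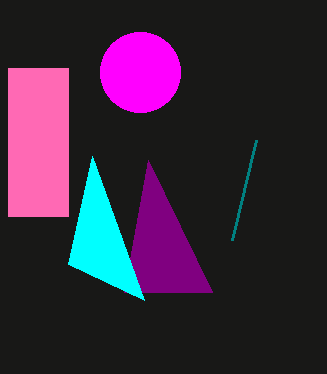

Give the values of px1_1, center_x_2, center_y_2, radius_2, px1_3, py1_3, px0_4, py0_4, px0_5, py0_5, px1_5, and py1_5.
px1_1 = 212, center_x_2 = 140, center_y_2 = 72, radius_2 = 40, px1_3 = 68, py1_3 = 264, px0_4 = 232, py0_4 = 240, px0_5 = 8, py0_5 = 68, px1_5 = 68, py1_5 = 216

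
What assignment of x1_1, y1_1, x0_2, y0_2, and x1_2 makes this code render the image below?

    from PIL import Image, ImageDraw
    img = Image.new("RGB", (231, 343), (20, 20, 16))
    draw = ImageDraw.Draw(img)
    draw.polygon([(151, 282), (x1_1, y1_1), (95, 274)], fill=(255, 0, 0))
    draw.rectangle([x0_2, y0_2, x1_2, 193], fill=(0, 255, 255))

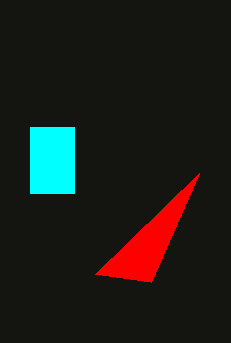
x1_1 = 199; y1_1 = 173; x0_2 = 30; y0_2 = 127; x1_2 = 74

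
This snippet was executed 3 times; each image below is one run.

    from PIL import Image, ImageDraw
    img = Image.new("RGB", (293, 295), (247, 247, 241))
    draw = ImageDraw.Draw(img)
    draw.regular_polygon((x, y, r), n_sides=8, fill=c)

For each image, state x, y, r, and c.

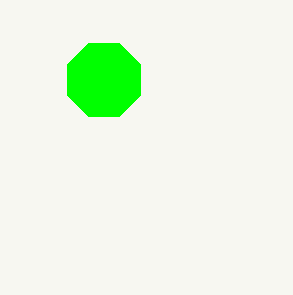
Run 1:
x = 104; y = 80; r = 40; c = 'lime'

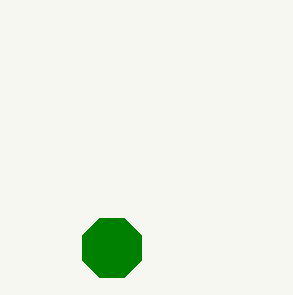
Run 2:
x = 112; y = 248; r = 32; c = 'green'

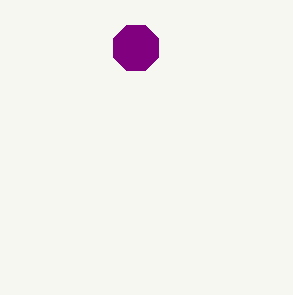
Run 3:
x = 136
y = 48
r = 24
c = 'purple'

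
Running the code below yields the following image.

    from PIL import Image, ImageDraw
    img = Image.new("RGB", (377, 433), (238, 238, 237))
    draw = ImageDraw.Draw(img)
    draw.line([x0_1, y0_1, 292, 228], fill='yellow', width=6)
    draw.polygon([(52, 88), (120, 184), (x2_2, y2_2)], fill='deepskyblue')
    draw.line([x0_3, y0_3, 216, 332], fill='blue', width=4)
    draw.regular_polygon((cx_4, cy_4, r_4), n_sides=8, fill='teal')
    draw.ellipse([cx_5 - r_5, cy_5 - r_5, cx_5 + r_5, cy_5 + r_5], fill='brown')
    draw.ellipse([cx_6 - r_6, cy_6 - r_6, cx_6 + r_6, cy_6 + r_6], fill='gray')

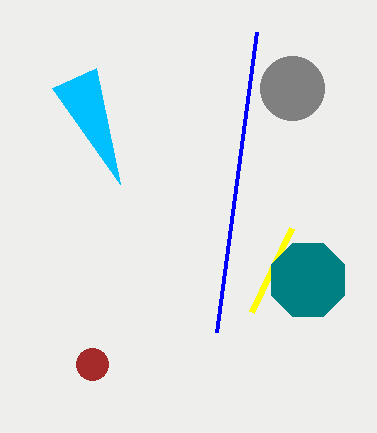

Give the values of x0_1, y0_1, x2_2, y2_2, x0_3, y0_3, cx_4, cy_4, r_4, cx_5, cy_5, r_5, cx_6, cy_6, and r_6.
x0_1 = 252, y0_1 = 312, x2_2 = 96, y2_2 = 68, x0_3 = 256, y0_3 = 32, cx_4 = 308, cy_4 = 280, r_4 = 40, cx_5 = 92, cy_5 = 364, r_5 = 16, cx_6 = 292, cy_6 = 88, r_6 = 32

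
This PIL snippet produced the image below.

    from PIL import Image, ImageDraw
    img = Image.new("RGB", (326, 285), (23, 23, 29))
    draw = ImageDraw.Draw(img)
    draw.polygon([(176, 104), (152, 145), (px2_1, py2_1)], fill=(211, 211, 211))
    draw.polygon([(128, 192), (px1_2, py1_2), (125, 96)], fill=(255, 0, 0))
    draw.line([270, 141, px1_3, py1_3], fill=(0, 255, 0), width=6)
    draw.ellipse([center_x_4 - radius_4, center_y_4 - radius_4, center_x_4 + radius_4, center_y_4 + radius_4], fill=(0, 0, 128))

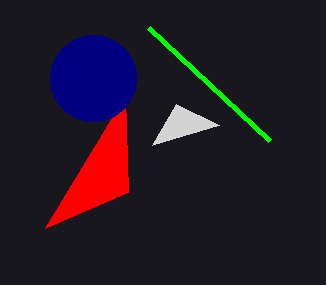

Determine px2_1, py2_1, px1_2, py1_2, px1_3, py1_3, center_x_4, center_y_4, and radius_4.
px2_1 = 219; py2_1 = 125; px1_2 = 45; py1_2 = 228; px1_3 = 149; py1_3 = 28; center_x_4 = 93; center_y_4 = 78; radius_4 = 43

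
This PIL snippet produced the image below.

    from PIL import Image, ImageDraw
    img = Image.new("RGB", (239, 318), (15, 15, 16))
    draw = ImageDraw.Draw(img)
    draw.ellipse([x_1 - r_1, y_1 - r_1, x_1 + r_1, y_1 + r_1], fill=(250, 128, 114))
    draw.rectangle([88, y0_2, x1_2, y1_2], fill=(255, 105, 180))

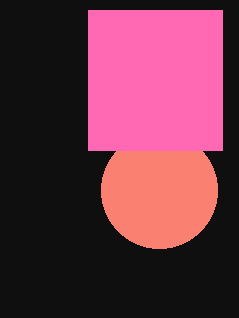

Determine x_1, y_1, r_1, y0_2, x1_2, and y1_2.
x_1 = 159
y_1 = 190
r_1 = 58
y0_2 = 10
x1_2 = 222
y1_2 = 150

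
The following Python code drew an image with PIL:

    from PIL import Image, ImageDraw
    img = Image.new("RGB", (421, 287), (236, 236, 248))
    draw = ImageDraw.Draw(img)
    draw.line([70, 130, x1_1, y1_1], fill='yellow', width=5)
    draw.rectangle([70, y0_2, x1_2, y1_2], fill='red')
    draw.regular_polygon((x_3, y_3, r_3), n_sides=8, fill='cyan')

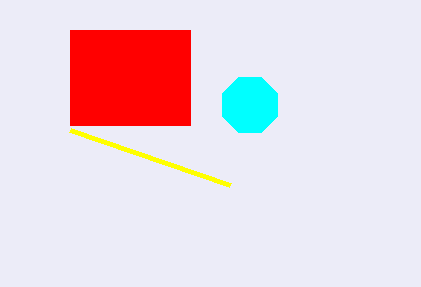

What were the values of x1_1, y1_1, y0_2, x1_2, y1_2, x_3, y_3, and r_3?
x1_1 = 230, y1_1 = 185, y0_2 = 30, x1_2 = 190, y1_2 = 125, x_3 = 250, y_3 = 105, r_3 = 30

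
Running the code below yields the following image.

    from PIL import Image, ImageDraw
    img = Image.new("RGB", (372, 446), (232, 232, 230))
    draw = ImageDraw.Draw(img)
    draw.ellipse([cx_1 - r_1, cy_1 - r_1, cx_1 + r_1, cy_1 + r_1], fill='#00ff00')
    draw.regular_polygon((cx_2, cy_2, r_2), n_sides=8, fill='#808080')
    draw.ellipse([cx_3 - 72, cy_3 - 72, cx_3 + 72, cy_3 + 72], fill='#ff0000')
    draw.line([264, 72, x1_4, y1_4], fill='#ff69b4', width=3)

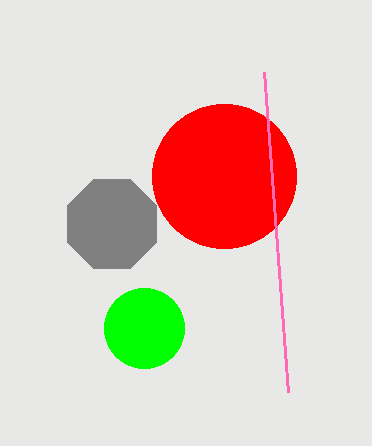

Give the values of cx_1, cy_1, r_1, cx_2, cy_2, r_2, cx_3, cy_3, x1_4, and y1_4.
cx_1 = 144
cy_1 = 328
r_1 = 40
cx_2 = 112
cy_2 = 224
r_2 = 48
cx_3 = 224
cy_3 = 176
x1_4 = 288
y1_4 = 392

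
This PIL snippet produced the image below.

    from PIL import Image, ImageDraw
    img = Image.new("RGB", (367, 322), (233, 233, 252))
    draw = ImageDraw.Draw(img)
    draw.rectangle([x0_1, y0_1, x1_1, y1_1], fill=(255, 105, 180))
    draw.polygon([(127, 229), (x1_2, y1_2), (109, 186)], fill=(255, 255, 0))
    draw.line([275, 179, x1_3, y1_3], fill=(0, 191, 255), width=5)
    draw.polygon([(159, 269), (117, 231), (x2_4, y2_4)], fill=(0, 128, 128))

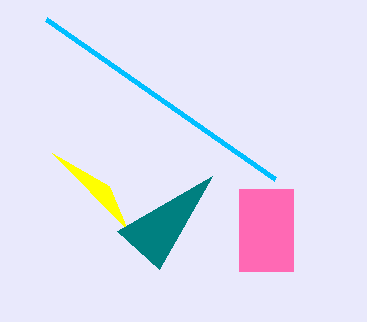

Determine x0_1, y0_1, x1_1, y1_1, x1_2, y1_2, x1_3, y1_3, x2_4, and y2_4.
x0_1 = 239, y0_1 = 189, x1_1 = 293, y1_1 = 271, x1_2 = 52, y1_2 = 153, x1_3 = 46, y1_3 = 19, x2_4 = 212, y2_4 = 176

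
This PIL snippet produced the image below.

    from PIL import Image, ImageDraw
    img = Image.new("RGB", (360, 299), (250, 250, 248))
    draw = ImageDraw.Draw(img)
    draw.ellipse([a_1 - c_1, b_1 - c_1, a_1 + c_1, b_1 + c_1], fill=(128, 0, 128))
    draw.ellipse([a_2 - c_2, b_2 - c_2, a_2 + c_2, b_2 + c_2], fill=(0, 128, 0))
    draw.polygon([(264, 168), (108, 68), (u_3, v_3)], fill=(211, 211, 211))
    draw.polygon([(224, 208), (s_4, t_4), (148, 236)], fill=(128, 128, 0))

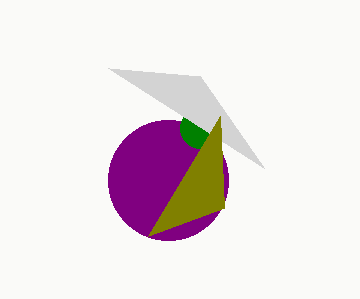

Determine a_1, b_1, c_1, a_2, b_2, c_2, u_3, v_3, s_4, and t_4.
a_1 = 168
b_1 = 180
c_1 = 60
a_2 = 200
b_2 = 128
c_2 = 20
u_3 = 200
v_3 = 76
s_4 = 220
t_4 = 116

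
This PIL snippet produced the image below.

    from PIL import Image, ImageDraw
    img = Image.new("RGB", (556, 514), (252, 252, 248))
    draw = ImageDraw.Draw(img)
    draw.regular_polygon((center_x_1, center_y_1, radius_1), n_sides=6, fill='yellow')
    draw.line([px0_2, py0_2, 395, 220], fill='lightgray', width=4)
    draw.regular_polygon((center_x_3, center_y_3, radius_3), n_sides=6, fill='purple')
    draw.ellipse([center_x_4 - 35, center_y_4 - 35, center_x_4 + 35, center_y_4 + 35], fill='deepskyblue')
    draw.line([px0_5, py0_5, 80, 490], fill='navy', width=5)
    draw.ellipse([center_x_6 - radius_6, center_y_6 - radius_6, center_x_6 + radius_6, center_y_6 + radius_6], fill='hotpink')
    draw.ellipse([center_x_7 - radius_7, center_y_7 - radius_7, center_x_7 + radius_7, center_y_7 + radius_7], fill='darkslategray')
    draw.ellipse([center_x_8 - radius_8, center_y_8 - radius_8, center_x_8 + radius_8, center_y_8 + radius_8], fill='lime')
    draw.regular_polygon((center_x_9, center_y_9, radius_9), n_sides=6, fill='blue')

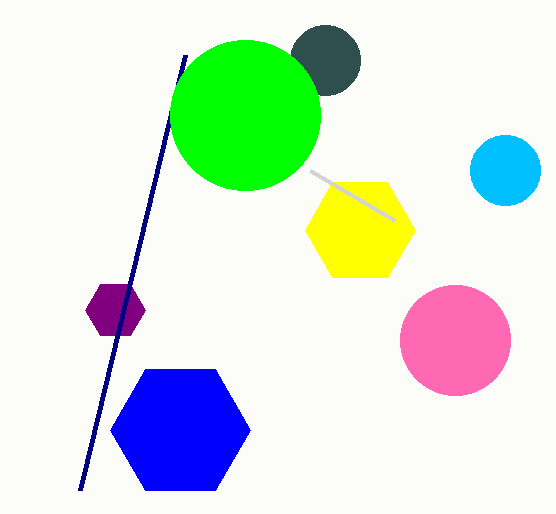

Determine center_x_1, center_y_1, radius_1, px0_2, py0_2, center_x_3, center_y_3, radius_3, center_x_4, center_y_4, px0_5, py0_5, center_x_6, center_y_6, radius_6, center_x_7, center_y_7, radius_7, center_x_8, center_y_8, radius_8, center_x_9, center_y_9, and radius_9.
center_x_1 = 360
center_y_1 = 230
radius_1 = 55
px0_2 = 310
py0_2 = 170
center_x_3 = 115
center_y_3 = 310
radius_3 = 30
center_x_4 = 505
center_y_4 = 170
px0_5 = 185
py0_5 = 55
center_x_6 = 455
center_y_6 = 340
radius_6 = 55
center_x_7 = 325
center_y_7 = 60
radius_7 = 35
center_x_8 = 245
center_y_8 = 115
radius_8 = 75
center_x_9 = 180
center_y_9 = 430
radius_9 = 70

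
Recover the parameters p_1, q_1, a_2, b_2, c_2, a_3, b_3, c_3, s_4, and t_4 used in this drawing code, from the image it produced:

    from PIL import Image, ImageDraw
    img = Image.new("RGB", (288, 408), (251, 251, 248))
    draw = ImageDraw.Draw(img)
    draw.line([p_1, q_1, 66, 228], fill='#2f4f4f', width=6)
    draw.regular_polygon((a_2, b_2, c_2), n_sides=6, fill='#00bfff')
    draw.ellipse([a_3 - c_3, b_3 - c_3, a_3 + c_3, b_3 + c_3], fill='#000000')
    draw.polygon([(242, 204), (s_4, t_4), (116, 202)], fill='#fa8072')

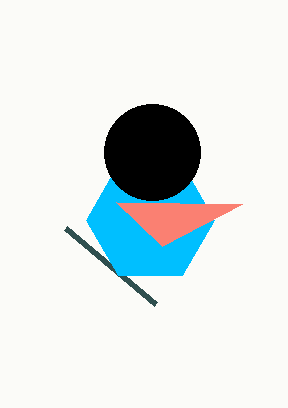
p_1 = 156
q_1 = 304
a_2 = 150
b_2 = 220
c_2 = 64
a_3 = 152
b_3 = 152
c_3 = 48
s_4 = 162
t_4 = 246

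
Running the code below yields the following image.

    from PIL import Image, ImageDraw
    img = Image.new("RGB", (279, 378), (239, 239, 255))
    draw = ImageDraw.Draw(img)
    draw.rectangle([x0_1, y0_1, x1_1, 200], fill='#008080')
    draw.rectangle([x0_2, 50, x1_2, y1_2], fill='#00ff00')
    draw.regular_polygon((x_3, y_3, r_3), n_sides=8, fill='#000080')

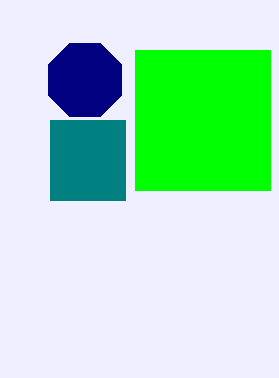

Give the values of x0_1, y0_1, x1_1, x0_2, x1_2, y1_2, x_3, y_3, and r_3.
x0_1 = 50, y0_1 = 120, x1_1 = 125, x0_2 = 135, x1_2 = 270, y1_2 = 190, x_3 = 85, y_3 = 80, r_3 = 40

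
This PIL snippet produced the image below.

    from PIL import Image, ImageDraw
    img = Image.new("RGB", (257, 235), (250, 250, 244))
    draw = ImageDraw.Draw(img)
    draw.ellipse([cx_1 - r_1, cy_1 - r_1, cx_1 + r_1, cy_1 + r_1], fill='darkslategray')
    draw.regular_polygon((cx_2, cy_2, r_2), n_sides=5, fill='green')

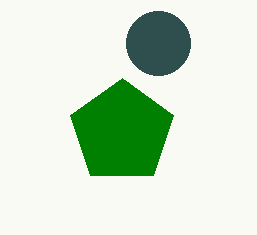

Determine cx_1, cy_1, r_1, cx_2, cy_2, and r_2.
cx_1 = 158; cy_1 = 43; r_1 = 32; cx_2 = 122; cy_2 = 132; r_2 = 54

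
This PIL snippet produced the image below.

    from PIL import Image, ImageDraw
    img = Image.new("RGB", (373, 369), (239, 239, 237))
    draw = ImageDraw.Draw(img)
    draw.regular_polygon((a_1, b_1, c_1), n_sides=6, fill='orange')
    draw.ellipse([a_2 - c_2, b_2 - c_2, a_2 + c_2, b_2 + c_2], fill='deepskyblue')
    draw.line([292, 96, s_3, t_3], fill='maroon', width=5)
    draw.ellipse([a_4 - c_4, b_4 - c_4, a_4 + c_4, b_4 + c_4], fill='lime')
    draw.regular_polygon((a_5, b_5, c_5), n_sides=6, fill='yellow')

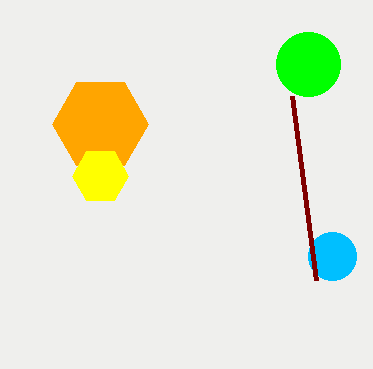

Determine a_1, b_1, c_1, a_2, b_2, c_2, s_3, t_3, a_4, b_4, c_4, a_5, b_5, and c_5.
a_1 = 100; b_1 = 124; c_1 = 48; a_2 = 332; b_2 = 256; c_2 = 24; s_3 = 316; t_3 = 280; a_4 = 308; b_4 = 64; c_4 = 32; a_5 = 100; b_5 = 176; c_5 = 28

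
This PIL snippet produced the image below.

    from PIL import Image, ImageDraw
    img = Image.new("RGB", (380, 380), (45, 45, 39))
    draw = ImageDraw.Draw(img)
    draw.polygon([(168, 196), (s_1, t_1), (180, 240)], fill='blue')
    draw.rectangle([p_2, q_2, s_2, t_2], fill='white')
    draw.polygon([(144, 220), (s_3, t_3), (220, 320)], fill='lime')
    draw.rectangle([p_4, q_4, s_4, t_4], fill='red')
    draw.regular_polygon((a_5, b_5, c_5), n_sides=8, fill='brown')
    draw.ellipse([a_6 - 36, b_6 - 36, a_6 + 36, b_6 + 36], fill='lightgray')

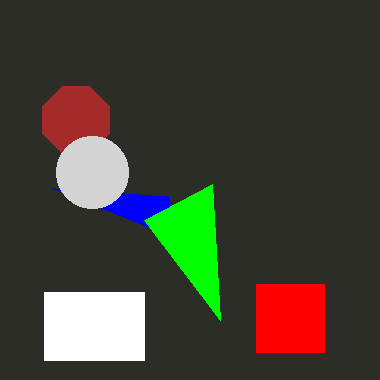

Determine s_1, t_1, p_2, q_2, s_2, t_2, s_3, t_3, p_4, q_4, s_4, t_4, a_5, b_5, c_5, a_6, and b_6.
s_1 = 52, t_1 = 188, p_2 = 44, q_2 = 292, s_2 = 144, t_2 = 360, s_3 = 212, t_3 = 184, p_4 = 256, q_4 = 284, s_4 = 324, t_4 = 352, a_5 = 76, b_5 = 120, c_5 = 36, a_6 = 92, b_6 = 172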